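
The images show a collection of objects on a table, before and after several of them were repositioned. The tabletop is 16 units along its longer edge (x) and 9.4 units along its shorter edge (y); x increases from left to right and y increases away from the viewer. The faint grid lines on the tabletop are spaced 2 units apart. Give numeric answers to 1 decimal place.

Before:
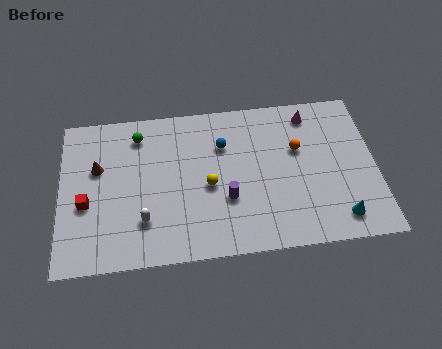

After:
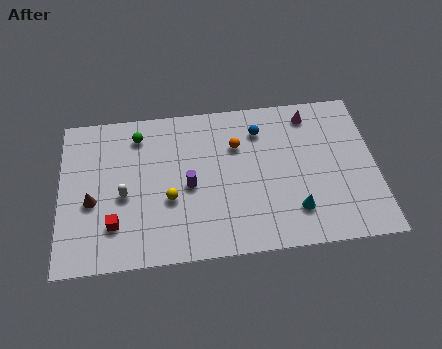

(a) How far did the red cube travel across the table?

2.0

The red cube was near (1.3, 3.8) before and (2.7, 2.4) after, so it travelled √(1.4² + 1.4²) ≈ 2.0 units.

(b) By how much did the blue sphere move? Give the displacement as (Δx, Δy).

(1.9, 0.7)

The blue sphere was at about (8.3, 6.6) and moved to about (10.2, 7.3).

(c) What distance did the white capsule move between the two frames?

1.9

The white capsule was near (4.2, 2.5) before and (3.2, 4.1) after, so it travelled √(1.0² + 1.6²) ≈ 1.9 units.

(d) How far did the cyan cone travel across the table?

2.3

From (14.0, 1.5) to (11.8, 2.2), the cyan cone covered √(2.2² + 0.7²) ≈ 2.3 units.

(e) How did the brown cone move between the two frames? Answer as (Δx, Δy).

(-0.3, -2.0)

The brown cone was at about (1.9, 5.9) and moved to about (1.6, 3.9).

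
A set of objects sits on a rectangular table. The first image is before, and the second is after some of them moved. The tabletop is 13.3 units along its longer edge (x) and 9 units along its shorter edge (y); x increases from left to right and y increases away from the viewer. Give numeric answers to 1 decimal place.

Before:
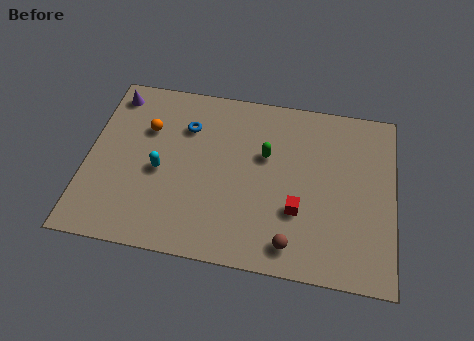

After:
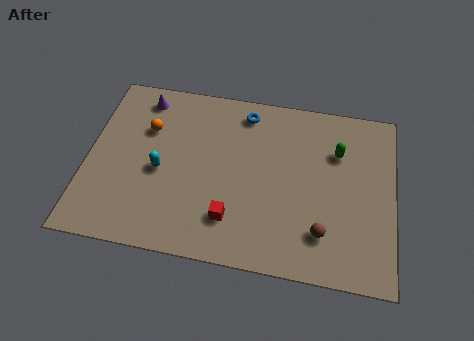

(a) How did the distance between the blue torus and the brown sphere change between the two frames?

-0.4

They were about 7.1 units apart before and 6.7 after — 0.4 units closer together.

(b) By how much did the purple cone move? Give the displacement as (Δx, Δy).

(1.3, 0.0)

The purple cone was at about (0.9, 7.7) and moved to about (2.2, 7.7).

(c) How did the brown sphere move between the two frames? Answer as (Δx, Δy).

(1.3, 0.8)

The brown sphere started near (9.0, 1.3) and ended near (10.3, 2.1).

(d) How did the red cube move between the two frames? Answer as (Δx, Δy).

(-2.8, -0.9)

From the two frames, the red cube sits at roughly (9.2, 3.0) before and (6.4, 2.1) after.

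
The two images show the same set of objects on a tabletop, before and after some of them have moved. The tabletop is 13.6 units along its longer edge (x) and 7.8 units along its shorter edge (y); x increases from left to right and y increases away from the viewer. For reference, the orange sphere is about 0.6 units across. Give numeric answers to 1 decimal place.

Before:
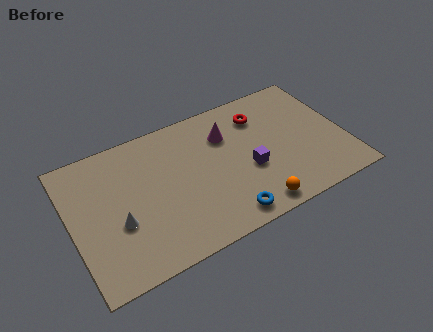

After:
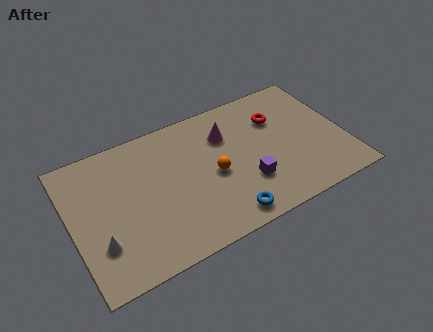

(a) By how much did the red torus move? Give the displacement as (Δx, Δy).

(0.8, -0.5)

The red torus was at about (9.7, 6.0) and moved to about (10.5, 5.5).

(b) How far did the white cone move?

1.2

From (2.2, 3.0) to (1.2, 2.3), the white cone covered √(1.0² + 0.7²) ≈ 1.2 units.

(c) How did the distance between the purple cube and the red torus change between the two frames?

+0.6

They were about 3.1 units apart before and 3.7 after — 0.6 units further apart.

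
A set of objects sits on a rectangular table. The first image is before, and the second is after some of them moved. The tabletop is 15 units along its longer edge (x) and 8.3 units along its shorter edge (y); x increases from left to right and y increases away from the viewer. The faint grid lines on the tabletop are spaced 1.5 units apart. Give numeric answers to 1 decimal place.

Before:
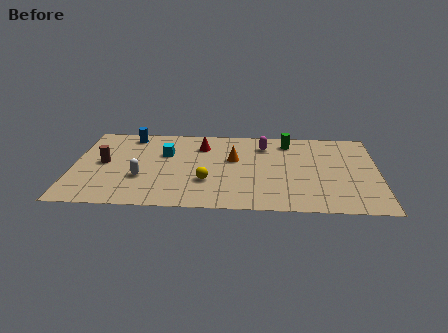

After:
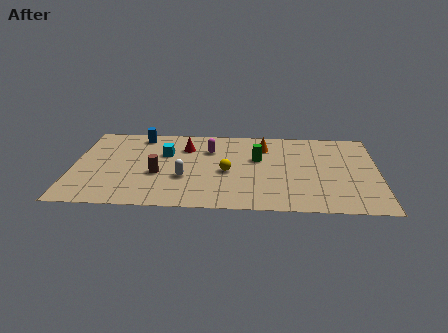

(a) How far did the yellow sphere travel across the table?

1.4

From (6.6, 2.7) to (7.6, 3.7), the yellow sphere covered √(1.0² + 1.0²) ≈ 1.4 units.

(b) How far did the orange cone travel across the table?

2.1

From (7.9, 5.0) to (9.4, 6.4), the orange cone covered √(1.5² + 1.4²) ≈ 2.1 units.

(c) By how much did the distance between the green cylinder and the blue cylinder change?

-1.6

Before: roughly 7.9 units apart; after: 6.3. That's 1.6 units closer together.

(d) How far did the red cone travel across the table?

0.8

The red cone was near (6.3, 6.3) before and (5.5, 6.1) after, so it travelled √(0.8² + 0.2²) ≈ 0.8 units.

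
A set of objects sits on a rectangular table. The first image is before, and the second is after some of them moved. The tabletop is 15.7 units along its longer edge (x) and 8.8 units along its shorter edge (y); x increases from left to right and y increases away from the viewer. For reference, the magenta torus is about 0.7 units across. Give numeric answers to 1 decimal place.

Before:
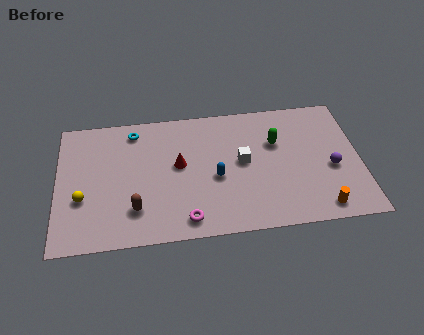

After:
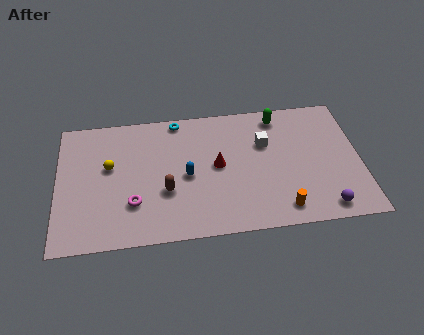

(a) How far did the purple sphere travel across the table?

2.6

The purple sphere moved from about (14.2, 3.7) to (13.7, 1.1), a distance of √(0.5² + 2.6²) ≈ 2.6.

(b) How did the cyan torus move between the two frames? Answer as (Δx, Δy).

(2.3, 0.5)

The cyan torus started near (4.0, 7.5) and ended near (6.3, 8.0).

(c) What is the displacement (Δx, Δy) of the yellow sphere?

(1.4, 2.0)

The yellow sphere was at about (1.3, 3.2) and moved to about (2.7, 5.2).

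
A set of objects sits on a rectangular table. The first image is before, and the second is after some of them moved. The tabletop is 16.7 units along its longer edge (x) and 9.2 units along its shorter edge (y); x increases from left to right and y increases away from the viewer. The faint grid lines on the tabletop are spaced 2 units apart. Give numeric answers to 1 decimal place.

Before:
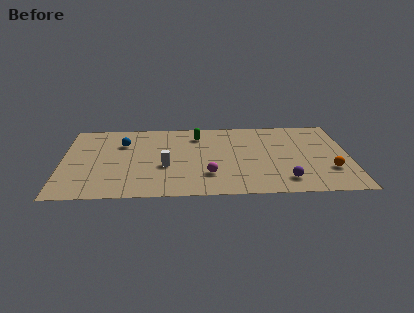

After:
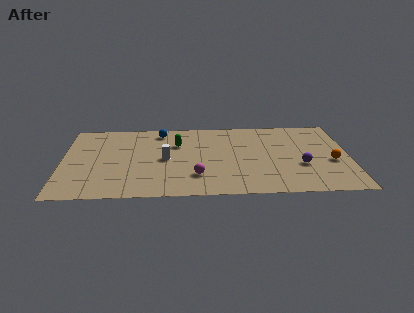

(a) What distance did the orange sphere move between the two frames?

1.0

The orange sphere moved from about (15.5, 2.8) to (15.7, 3.8), a distance of √(0.2² + 1.0²) ≈ 1.0.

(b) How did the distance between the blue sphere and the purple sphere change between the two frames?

-1.2

Before: roughly 10.6 units apart; after: 9.4. That's 1.2 units closer together.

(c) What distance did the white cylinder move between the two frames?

0.9

The white cylinder moved from about (6.0, 3.6) to (6.0, 4.5), a distance of √(0.0² + 0.9²) ≈ 0.9.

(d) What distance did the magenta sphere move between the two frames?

0.7

From (8.5, 2.5) to (7.8, 2.4), the magenta sphere covered √(0.7² + 0.1²) ≈ 0.7 units.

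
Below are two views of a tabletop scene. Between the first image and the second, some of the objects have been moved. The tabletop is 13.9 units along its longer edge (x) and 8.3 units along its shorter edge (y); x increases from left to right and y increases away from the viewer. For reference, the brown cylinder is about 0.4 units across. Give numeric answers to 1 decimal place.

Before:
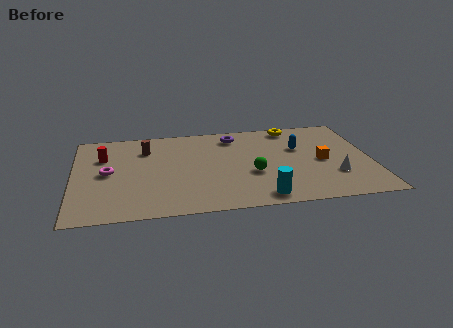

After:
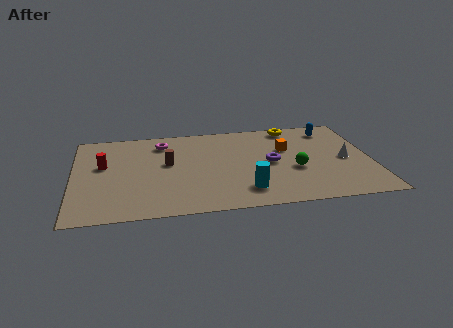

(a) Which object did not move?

the yellow torus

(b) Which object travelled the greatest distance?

the magenta torus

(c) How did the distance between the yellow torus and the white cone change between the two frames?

-1.0

The distance was about 5.2 in the first image and 4.2 in the second, so they moved 1.0 units closer together.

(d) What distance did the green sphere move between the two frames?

2.0

The green sphere was near (8.3, 3.2) before and (10.3, 3.3) after, so it travelled √(2.0² + 0.1²) ≈ 2.0 units.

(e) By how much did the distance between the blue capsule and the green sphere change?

+1.0

Before: roughly 3.1 units apart; after: 4.1. That's 1.0 units further apart.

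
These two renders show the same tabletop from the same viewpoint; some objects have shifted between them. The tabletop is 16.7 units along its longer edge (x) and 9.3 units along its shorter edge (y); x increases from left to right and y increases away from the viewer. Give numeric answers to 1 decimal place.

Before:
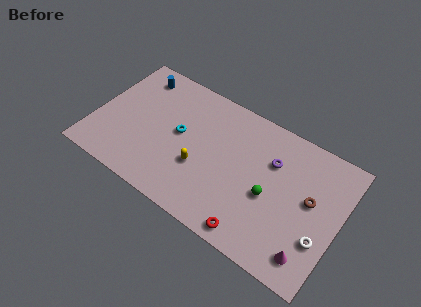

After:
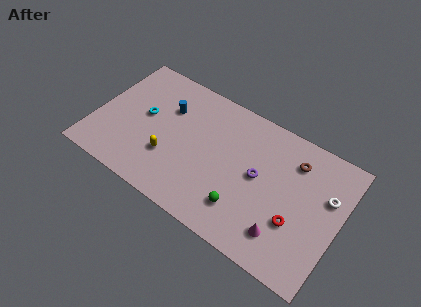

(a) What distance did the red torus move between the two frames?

3.3

From (11.5, 1.0) to (14.0, 3.2), the red torus covered √(2.5² + 2.2²) ≈ 3.3 units.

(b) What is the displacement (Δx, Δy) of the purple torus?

(-0.7, -1.5)

The purple torus was at about (11.9, 6.4) and moved to about (11.2, 4.9).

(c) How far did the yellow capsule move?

2.1

The yellow capsule moved from about (7.4, 3.4) to (5.3, 3.0), a distance of √(2.1² + 0.4²) ≈ 2.1.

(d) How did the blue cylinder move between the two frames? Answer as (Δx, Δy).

(2.4, -1.4)

From the two frames, the blue cylinder sits at roughly (2.2, 7.8) before and (4.6, 6.4) after.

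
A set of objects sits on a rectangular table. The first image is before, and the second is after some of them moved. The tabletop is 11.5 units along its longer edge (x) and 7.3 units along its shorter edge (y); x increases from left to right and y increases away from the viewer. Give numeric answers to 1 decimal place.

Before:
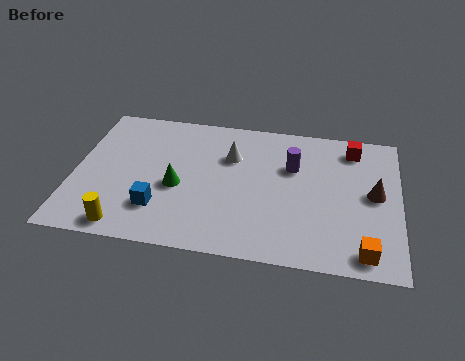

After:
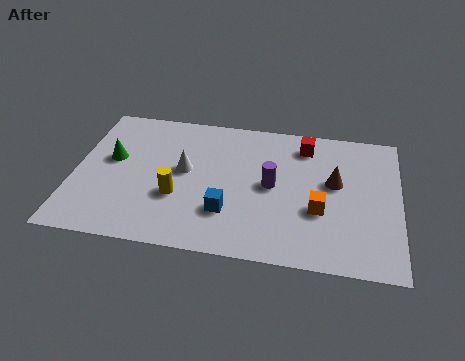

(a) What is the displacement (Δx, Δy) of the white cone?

(-1.6, -1.0)

From the two frames, the white cone sits at roughly (5.5, 5.0) before and (3.9, 4.0) after.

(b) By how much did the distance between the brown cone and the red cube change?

-0.3

Before: roughly 2.4 units apart; after: 2.1. That's 0.3 units closer together.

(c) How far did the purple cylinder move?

1.3

The purple cylinder moved from about (7.7, 4.8) to (7.0, 3.7), a distance of √(0.7² + 1.1²) ≈ 1.3.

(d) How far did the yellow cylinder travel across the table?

2.5

The yellow cylinder moved from about (2.0, 0.8) to (3.7, 2.6), a distance of √(1.7² + 1.8²) ≈ 2.5.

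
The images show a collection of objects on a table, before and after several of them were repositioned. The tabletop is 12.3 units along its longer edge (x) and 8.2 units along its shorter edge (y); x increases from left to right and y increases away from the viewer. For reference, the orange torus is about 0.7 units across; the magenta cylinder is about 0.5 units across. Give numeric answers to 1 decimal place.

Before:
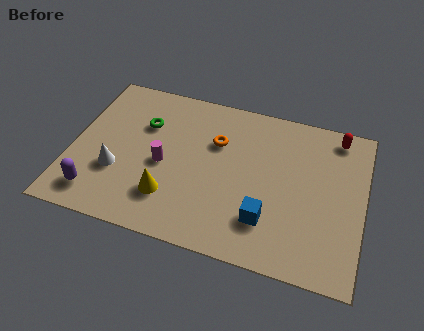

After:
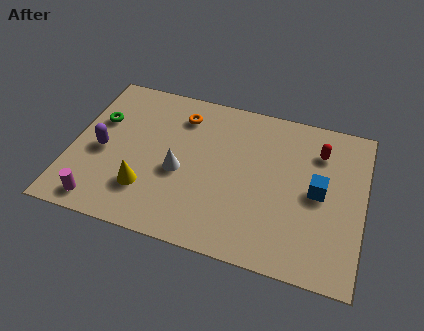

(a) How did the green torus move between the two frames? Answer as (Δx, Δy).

(-1.9, -0.3)

From the two frames, the green torus sits at roughly (2.9, 5.6) before and (1.0, 5.3) after.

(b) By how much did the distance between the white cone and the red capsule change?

-3.7

Before: roughly 10.0 units apart; after: 6.3. That's 3.7 units closer together.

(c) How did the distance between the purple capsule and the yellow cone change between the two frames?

-0.6

Before: roughly 3.1 units apart; after: 2.5. That's 0.6 units closer together.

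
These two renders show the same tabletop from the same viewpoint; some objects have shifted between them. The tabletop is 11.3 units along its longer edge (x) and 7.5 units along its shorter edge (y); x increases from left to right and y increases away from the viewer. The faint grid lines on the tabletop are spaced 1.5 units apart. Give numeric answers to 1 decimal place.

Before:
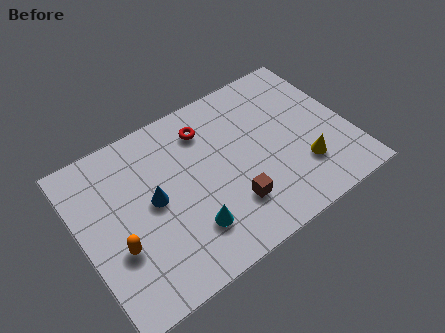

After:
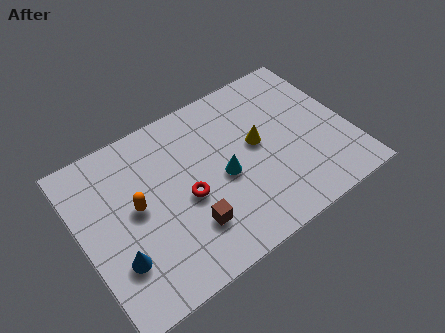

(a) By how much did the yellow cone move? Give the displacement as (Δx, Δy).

(-1.6, 2.0)

The yellow cone was at about (9.1, 2.1) and moved to about (7.5, 4.1).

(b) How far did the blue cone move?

2.5

The blue cone moved from about (3.0, 3.9) to (1.2, 2.2), a distance of √(1.8² + 1.7²) ≈ 2.5.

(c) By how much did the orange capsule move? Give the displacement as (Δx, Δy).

(1.0, 1.3)

The orange capsule was at about (1.3, 2.7) and moved to about (2.3, 4.0).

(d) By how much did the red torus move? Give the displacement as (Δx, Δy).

(-1.3, -2.6)

The red torus was at about (5.6, 5.9) and moved to about (4.3, 3.3).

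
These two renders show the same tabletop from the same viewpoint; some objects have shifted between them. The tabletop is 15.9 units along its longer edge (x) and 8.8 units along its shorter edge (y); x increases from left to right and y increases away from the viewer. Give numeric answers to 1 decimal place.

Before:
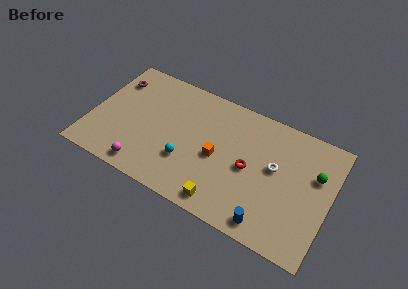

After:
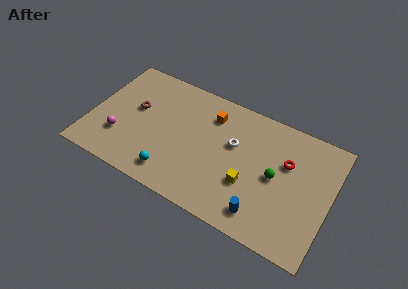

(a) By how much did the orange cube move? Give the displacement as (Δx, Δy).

(-0.8, 2.8)

From the two frames, the orange cube sits at roughly (8.5, 4.0) before and (7.7, 6.8) after.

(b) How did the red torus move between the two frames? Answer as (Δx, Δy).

(2.3, 1.5)

The red torus started near (10.6, 4.2) and ended near (12.9, 5.7).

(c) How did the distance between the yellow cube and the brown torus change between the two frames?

-1.8

Before: roughly 9.9 units apart; after: 8.1. That's 1.8 units closer together.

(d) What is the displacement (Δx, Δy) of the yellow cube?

(1.4, 2.0)

The yellow cube was at about (9.3, 1.1) and moved to about (10.7, 3.1).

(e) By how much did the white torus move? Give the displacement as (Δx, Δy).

(-2.8, 0.4)

From the two frames, the white torus sits at roughly (12.2, 5.0) before and (9.4, 5.4) after.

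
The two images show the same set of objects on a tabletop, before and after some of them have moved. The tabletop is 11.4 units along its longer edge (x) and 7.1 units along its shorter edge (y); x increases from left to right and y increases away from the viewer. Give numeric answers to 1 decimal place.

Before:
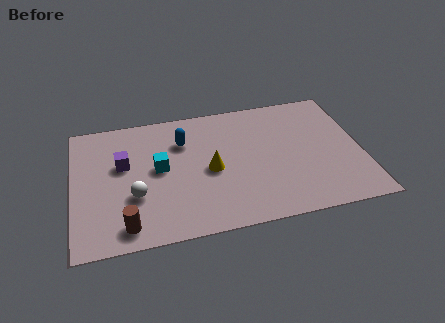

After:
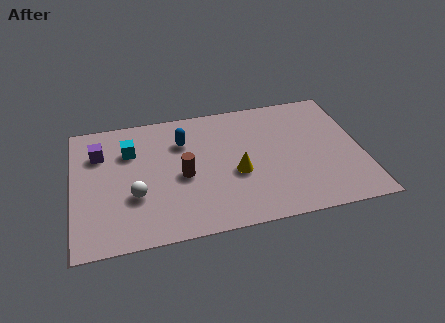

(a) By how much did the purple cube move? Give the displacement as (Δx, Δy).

(-0.9, 0.8)

The purple cube was at about (2.0, 4.3) and moved to about (1.1, 5.1).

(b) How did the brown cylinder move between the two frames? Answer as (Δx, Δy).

(2.3, 2.2)

From the two frames, the brown cylinder sits at roughly (2.0, 1.0) before and (4.3, 3.2) after.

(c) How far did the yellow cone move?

1.1

The yellow cone moved from about (5.4, 3.3) to (6.4, 2.9), a distance of √(1.0² + 0.4²) ≈ 1.1.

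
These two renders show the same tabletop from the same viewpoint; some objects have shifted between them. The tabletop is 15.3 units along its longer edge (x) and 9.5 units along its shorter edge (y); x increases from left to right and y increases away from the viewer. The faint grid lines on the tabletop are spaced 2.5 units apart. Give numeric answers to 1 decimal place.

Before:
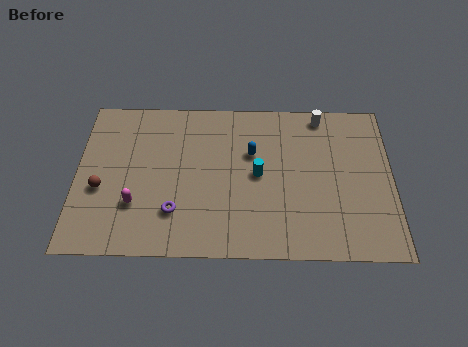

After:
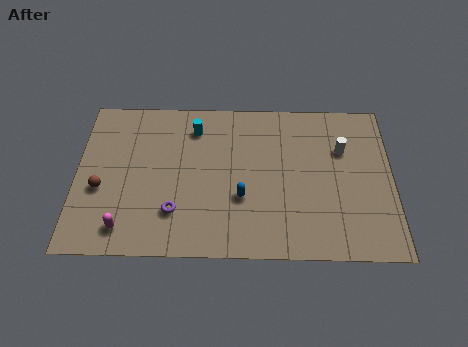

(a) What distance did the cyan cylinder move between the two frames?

4.2

The cyan cylinder moved from about (8.8, 4.8) to (5.7, 7.6), a distance of √(3.1² + 2.8²) ≈ 4.2.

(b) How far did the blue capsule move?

2.7

The blue capsule was near (8.5, 6.1) before and (8.0, 3.4) after, so it travelled √(0.5² + 2.7²) ≈ 2.7 units.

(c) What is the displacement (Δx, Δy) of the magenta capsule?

(-0.5, -1.4)

The magenta capsule started near (2.9, 2.9) and ended near (2.4, 1.5).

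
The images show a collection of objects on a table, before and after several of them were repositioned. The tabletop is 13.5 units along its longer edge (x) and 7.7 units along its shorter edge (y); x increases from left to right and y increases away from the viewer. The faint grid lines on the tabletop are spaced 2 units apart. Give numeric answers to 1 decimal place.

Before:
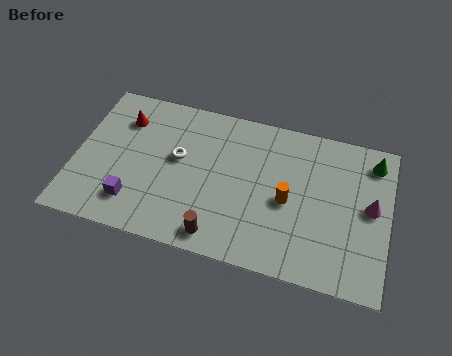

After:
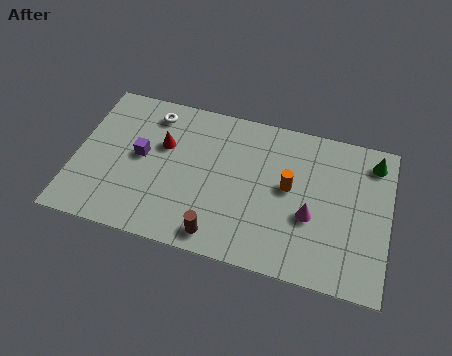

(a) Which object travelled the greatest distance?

the magenta cone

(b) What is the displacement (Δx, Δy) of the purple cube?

(0.1, 2.4)

The purple cube started near (2.7, 1.7) and ended near (2.8, 4.1).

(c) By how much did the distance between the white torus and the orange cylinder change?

+1.6

The distance was about 4.9 in the first image and 6.5 in the second, so they moved 1.6 units further apart.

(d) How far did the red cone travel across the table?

2.0

The red cone moved from about (1.9, 5.8) to (3.7, 4.9), a distance of √(1.8² + 0.9²) ≈ 2.0.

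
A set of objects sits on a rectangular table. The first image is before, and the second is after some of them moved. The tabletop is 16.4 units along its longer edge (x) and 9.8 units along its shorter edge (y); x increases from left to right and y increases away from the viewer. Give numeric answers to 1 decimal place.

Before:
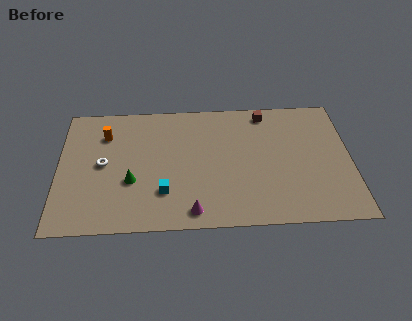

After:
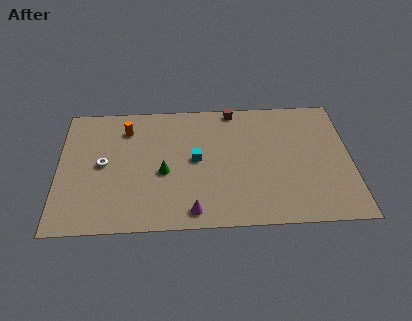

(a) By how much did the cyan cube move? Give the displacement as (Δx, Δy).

(1.8, 2.4)

From the two frames, the cyan cube sits at roughly (5.9, 2.7) before and (7.7, 5.1) after.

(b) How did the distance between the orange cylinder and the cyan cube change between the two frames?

-1.0

Before: roughly 5.7 units apart; after: 4.7. That's 1.0 units closer together.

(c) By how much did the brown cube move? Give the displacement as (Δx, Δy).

(-1.8, 0.4)

The brown cube started near (11.7, 8.6) and ended near (9.9, 9.0).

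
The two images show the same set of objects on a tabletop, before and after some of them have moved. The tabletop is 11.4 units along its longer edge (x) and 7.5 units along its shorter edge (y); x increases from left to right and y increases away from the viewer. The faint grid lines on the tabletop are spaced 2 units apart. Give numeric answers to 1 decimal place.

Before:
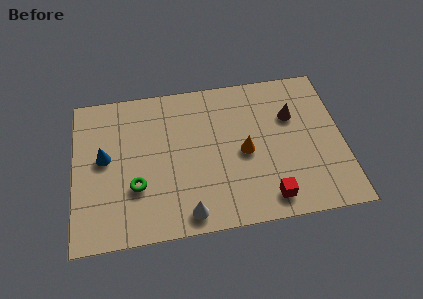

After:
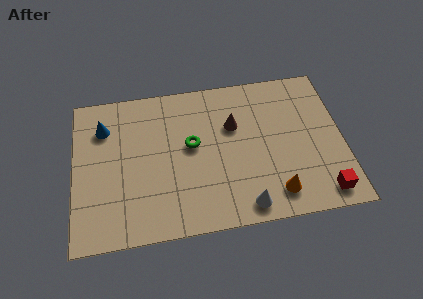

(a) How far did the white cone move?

2.4

The white cone moved from about (4.7, 0.9) to (7.1, 0.9), a distance of √(2.4² + 0.0²) ≈ 2.4.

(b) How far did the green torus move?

2.9

The green torus was near (2.6, 2.5) before and (5.0, 4.2) after, so it travelled √(2.4² + 1.7²) ≈ 2.9 units.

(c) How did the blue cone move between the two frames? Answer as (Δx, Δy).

(0.0, 1.5)

From the two frames, the blue cone sits at roughly (1.3, 4.1) before and (1.3, 5.6) after.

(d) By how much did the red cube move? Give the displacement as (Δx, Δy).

(2.3, -0.1)

From the two frames, the red cube sits at roughly (8.1, 1.1) before and (10.4, 1.0) after.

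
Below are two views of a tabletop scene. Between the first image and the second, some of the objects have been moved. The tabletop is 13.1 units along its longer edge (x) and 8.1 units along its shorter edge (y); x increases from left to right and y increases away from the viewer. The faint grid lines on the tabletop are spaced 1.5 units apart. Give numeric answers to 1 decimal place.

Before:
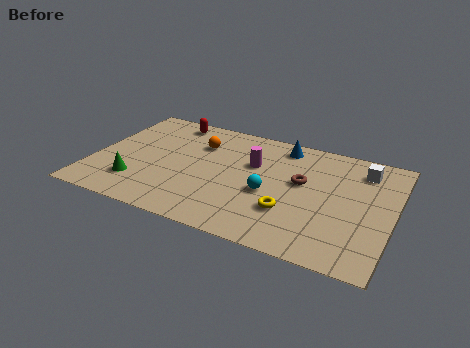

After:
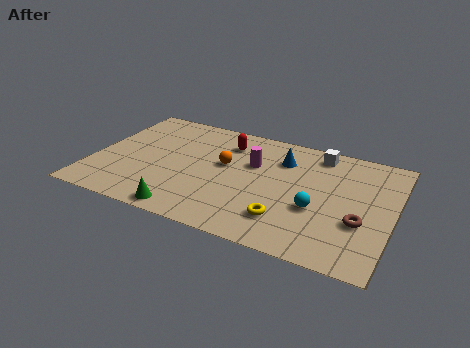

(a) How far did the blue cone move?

1.0

The blue cone was near (8.0, 7.0) before and (8.1, 6.0) after, so it travelled √(0.1² + 1.0²) ≈ 1.0 units.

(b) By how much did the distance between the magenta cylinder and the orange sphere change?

-1.3

They were about 2.6 units apart before and 1.3 after — 1.3 units closer together.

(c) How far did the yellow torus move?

0.6

From (8.8, 2.5) to (8.7, 1.9), the yellow torus covered √(0.1² + 0.6²) ≈ 0.6 units.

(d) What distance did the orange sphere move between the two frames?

1.7

From (4.4, 5.8) to (5.7, 4.7), the orange sphere covered √(1.3² + 1.1²) ≈ 1.7 units.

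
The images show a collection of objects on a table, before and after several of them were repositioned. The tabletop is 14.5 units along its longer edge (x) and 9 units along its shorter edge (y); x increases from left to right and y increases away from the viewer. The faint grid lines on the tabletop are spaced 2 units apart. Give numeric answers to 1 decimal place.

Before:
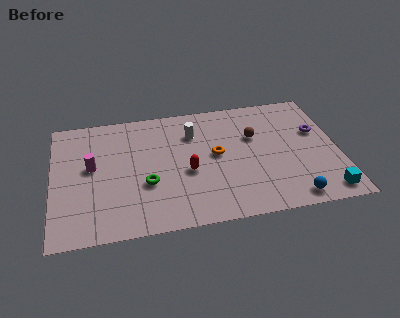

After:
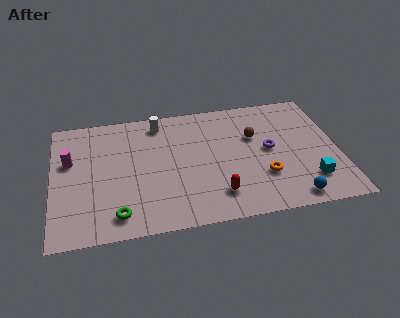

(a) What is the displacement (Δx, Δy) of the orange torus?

(2.3, -2.0)

From the two frames, the orange torus sits at roughly (8.3, 4.8) before and (10.6, 2.8) after.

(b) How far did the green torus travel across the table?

2.4

The green torus was near (4.7, 3.3) before and (3.2, 1.4) after, so it travelled √(1.5² + 1.9²) ≈ 2.4 units.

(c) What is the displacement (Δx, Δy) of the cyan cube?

(-0.7, 1.0)

The cyan cube started near (13.6, 1.1) and ended near (12.9, 2.1).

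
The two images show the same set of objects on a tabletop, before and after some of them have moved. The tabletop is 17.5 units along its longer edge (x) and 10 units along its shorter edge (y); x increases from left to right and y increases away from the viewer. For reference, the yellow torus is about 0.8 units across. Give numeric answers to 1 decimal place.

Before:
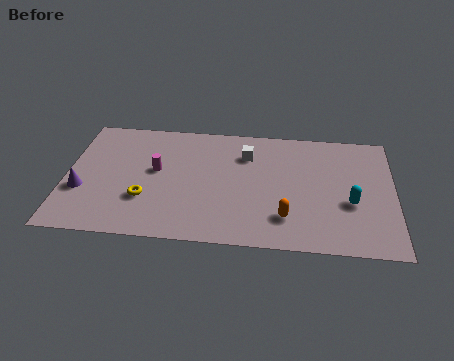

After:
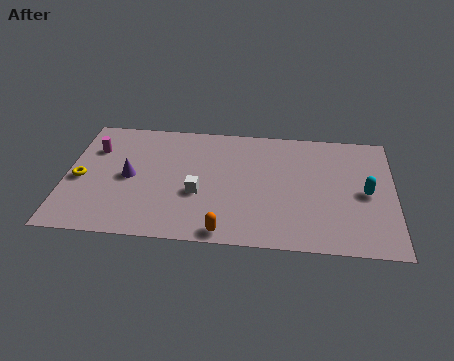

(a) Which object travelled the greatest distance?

the white cube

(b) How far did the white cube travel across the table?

4.3

The white cube was near (9.6, 7.4) before and (7.1, 3.9) after, so it travelled √(2.5² + 3.5²) ≈ 4.3 units.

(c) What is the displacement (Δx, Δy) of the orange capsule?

(-3.2, -1.5)

From the two frames, the orange capsule sits at roughly (11.8, 2.4) before and (8.6, 0.9) after.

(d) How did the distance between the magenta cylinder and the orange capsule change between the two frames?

+1.8

Before: roughly 7.7 units apart; after: 9.5. That's 1.8 units further apart.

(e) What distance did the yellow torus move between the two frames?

3.7

The yellow torus was near (4.3, 3.2) before and (0.8, 4.5) after, so it travelled √(3.5² + 1.3²) ≈ 3.7 units.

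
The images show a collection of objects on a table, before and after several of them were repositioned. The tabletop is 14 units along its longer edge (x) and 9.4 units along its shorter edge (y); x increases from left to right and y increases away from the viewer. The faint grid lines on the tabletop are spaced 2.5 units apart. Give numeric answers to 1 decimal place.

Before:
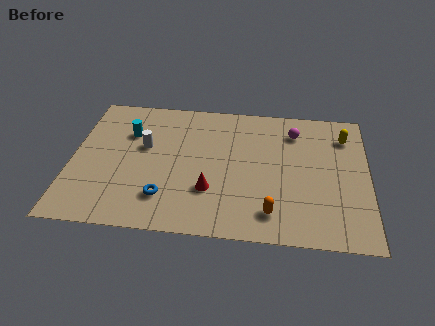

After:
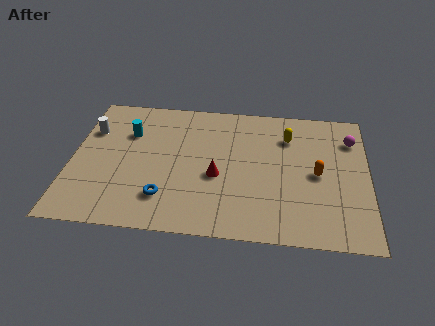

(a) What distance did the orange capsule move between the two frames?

3.5

The orange capsule was near (9.5, 1.7) before and (11.6, 4.5) after, so it travelled √(2.1² + 2.8²) ≈ 3.5 units.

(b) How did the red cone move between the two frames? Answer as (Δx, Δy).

(0.3, 1.0)

The red cone was at about (6.6, 2.9) and moved to about (6.9, 3.9).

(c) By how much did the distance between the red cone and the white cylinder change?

+2.4

Before: roughly 4.2 units apart; after: 6.6. That's 2.4 units further apart.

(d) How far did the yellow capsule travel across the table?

2.7

The yellow capsule was near (12.9, 7.3) before and (10.2, 7.0) after, so it travelled √(2.7² + 0.3²) ≈ 2.7 units.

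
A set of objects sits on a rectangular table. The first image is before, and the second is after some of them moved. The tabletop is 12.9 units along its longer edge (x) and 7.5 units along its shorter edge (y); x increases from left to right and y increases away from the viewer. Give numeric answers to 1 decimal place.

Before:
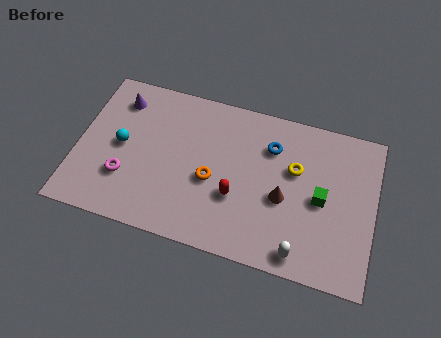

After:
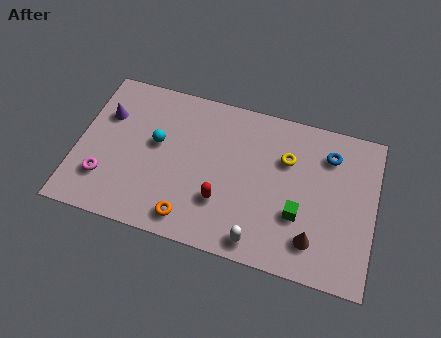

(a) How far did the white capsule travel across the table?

1.8

From (9.9, 0.9) to (8.1, 0.9), the white capsule covered √(1.8² + 0.0²) ≈ 1.8 units.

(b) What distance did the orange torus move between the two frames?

2.2

From (5.9, 3.2) to (5.1, 1.1), the orange torus covered √(0.8² + 2.1²) ≈ 2.2 units.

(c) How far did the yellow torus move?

0.6

The yellow torus moved from about (9.4, 4.7) to (9.0, 5.1), a distance of √(0.4² + 0.4²) ≈ 0.6.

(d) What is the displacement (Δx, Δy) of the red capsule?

(-0.6, -0.4)

From the two frames, the red capsule sits at roughly (7.0, 2.7) before and (6.4, 2.3) after.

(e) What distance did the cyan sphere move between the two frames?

1.6

The cyan sphere was near (1.9, 3.8) before and (3.4, 4.3) after, so it travelled √(1.5² + 0.5²) ≈ 1.6 units.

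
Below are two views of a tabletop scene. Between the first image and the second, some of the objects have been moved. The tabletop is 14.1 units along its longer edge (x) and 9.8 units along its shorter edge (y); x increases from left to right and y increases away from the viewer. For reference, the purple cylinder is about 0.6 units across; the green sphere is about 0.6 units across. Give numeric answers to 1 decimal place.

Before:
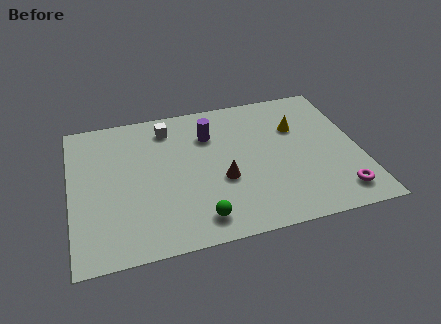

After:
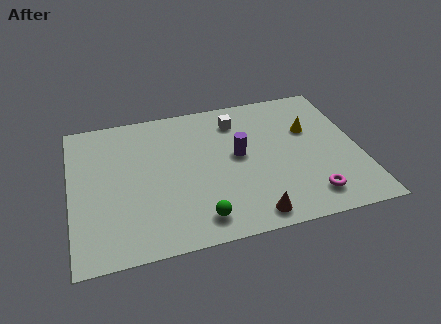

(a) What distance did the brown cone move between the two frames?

3.0

The brown cone was near (7.3, 3.8) before and (8.5, 1.1) after, so it travelled √(1.2² + 2.7²) ≈ 3.0 units.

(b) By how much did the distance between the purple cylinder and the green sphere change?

-1.3

Before: roughly 5.7 units apart; after: 4.4. That's 1.3 units closer together.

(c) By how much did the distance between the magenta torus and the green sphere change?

-1.4

The distance was about 6.8 in the first image and 5.4 in the second, so they moved 1.4 units closer together.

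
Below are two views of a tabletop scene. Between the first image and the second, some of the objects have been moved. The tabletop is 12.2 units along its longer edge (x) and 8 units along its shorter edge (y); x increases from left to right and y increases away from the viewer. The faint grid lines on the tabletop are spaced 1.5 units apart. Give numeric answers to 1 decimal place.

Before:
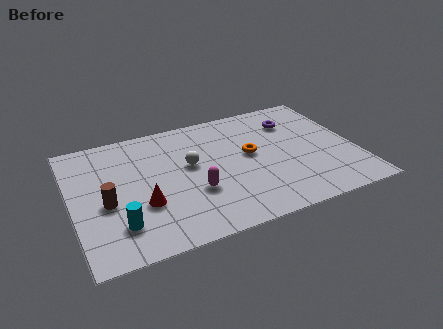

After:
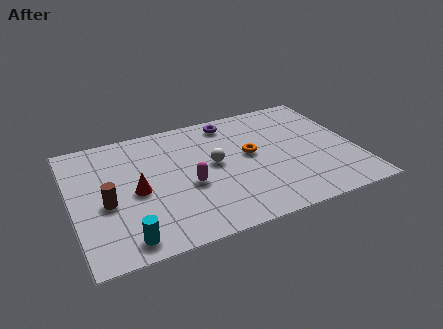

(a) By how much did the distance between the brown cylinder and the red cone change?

-0.3

The distance was about 1.6 in the first image and 1.3 in the second, so they moved 0.3 units closer together.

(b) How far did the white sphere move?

1.0

The white sphere moved from about (5.1, 4.6) to (6.1, 4.3), a distance of √(1.0² + 0.3²) ≈ 1.0.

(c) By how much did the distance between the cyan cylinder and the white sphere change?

+1.0

Before: roughly 4.3 units apart; after: 5.3. That's 1.0 units further apart.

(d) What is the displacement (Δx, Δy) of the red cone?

(-0.2, 0.9)

From the two frames, the red cone sits at roughly (2.9, 2.8) before and (2.7, 3.7) after.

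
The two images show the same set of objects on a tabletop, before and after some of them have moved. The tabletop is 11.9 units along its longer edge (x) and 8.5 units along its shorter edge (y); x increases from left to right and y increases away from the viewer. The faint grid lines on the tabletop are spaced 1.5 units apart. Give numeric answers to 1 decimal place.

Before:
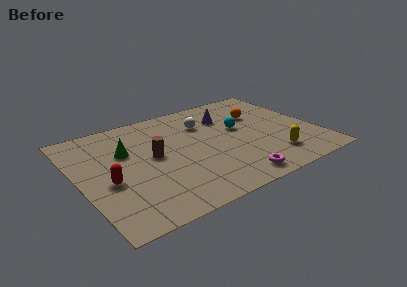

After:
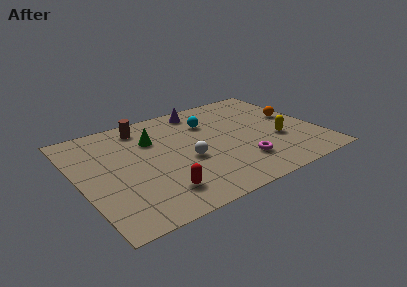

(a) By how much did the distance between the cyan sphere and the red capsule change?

-1.5

The distance was about 7.0 in the first image and 5.5 in the second, so they moved 1.5 units closer together.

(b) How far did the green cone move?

1.5

The green cone moved from about (2.5, 5.5) to (3.9, 5.9), a distance of √(1.4² + 0.4²) ≈ 1.5.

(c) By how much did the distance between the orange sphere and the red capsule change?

-0.3

The distance was about 8.4 in the first image and 8.1 in the second, so they moved 0.3 units closer together.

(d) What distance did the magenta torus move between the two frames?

1.3

The magenta torus was near (7.1, 1.0) before and (7.7, 2.1) after, so it travelled √(0.6² + 1.1²) ≈ 1.3 units.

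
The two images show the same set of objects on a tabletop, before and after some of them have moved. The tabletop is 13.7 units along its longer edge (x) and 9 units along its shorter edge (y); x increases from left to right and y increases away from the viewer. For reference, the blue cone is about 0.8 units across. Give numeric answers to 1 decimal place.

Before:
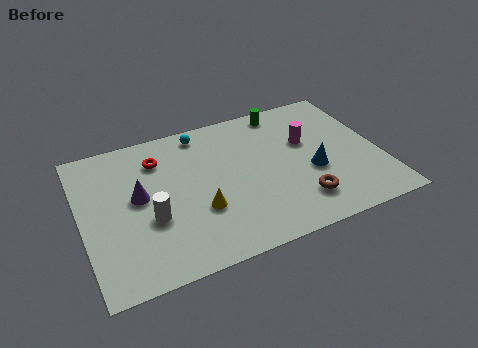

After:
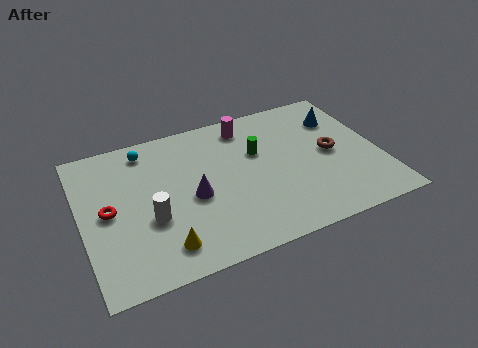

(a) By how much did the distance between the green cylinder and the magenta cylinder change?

-0.6

They were about 2.5 units apart before and 1.9 after — 0.6 units closer together.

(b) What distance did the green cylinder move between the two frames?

2.7

The green cylinder was near (9.7, 8.0) before and (8.2, 5.7) after, so it travelled √(1.5² + 2.3²) ≈ 2.7 units.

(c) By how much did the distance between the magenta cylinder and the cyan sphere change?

-0.5

Before: roughly 5.2 units apart; after: 4.7. That's 0.5 units closer together.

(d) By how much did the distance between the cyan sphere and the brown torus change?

+1.8

They were about 7.1 units apart before and 8.9 after — 1.8 units further apart.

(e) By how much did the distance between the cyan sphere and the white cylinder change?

-1.0

The distance was about 5.3 in the first image and 4.3 in the second, so they moved 1.0 units closer together.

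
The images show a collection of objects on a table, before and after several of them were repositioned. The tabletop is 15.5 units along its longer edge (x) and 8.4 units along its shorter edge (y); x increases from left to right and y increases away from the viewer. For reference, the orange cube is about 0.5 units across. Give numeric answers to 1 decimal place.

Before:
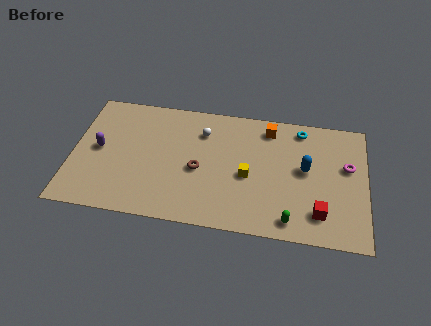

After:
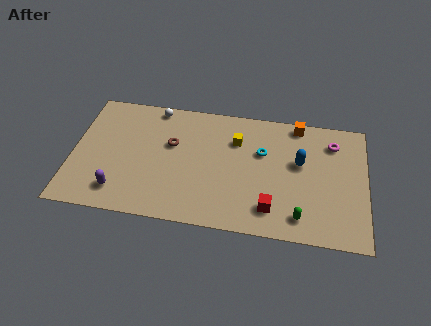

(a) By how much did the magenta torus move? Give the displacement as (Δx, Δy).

(-0.8, 1.5)

From the two frames, the magenta torus sits at roughly (14.5, 5.1) before and (13.7, 6.6) after.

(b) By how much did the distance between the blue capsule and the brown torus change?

+1.1

They were about 5.7 units apart before and 6.8 after — 1.1 units further apart.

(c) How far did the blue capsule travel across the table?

0.5

From (12.3, 4.6) to (12.0, 5.0), the blue capsule covered √(0.3² + 0.4²) ≈ 0.5 units.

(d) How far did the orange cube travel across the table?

1.6

From (10.3, 7.1) to (11.8, 7.6), the orange cube covered √(1.5² + 0.5²) ≈ 1.6 units.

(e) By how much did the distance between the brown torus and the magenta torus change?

+0.7

They were about 7.9 units apart before and 8.6 after — 0.7 units further apart.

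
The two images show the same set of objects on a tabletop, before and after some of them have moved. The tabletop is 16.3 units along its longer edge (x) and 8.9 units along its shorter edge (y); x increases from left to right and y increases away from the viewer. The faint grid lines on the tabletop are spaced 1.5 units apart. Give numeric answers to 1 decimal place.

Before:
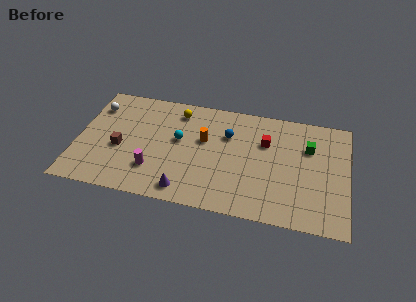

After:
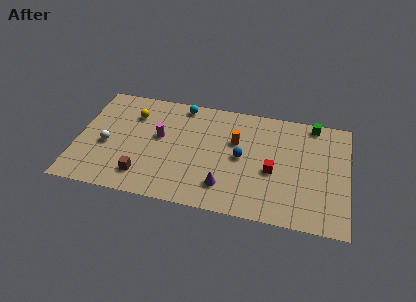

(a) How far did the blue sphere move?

1.8

The blue sphere moved from about (9.0, 6.1) to (9.9, 4.5), a distance of √(0.9² + 1.6²) ≈ 1.8.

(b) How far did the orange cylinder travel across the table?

1.9

The orange cylinder moved from about (7.6, 5.4) to (9.5, 5.7), a distance of √(1.9² + 0.3²) ≈ 1.9.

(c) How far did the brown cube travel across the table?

2.4

From (2.6, 3.7) to (4.1, 1.8), the brown cube covered √(1.5² + 1.9²) ≈ 2.4 units.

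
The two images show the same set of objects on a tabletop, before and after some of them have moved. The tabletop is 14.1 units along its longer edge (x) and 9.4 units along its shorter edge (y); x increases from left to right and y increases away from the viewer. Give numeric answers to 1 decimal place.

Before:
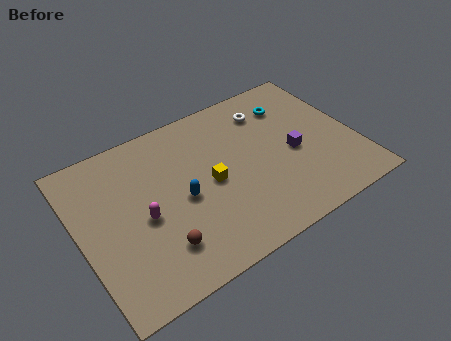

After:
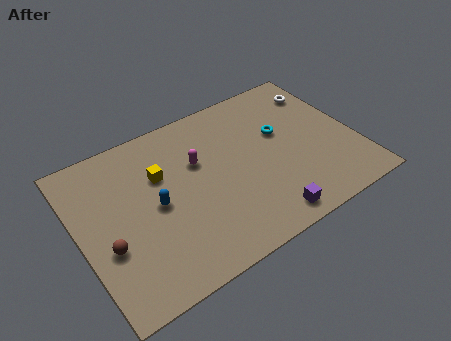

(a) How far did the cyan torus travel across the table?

1.7

From (11.3, 7.2) to (10.5, 5.7), the cyan torus covered √(0.8² + 1.5²) ≈ 1.7 units.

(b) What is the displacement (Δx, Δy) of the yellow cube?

(-2.3, 1.7)

The yellow cube started near (6.6, 4.5) and ended near (4.3, 6.2).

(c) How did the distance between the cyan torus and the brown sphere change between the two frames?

+0.4

Before: roughly 9.2 units apart; after: 9.6. That's 0.4 units further apart.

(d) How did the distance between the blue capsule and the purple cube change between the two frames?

+0.3

The distance was about 5.8 in the first image and 6.1 in the second, so they moved 0.3 units further apart.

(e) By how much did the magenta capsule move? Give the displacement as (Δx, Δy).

(3.1, 1.8)

From the two frames, the magenta capsule sits at roughly (3.1, 4.2) before and (6.2, 6.0) after.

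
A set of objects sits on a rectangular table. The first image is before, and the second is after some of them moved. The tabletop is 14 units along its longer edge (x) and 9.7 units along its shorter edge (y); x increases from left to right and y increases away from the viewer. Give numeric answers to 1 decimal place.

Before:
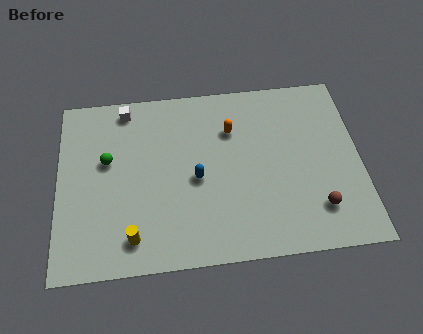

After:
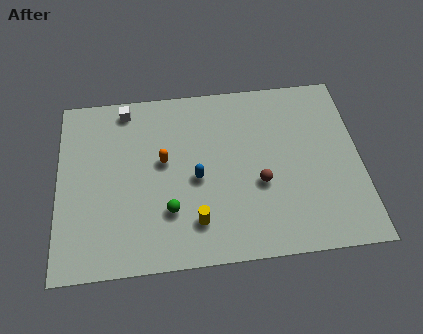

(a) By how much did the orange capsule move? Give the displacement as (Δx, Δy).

(-3.2, -1.4)

From the two frames, the orange capsule sits at roughly (8.1, 6.9) before and (4.9, 5.5) after.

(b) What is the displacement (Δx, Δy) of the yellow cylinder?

(2.9, 0.5)

The yellow cylinder was at about (3.4, 1.6) and moved to about (6.3, 2.1).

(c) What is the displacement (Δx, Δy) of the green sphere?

(2.8, -3.0)

The green sphere was at about (2.3, 5.8) and moved to about (5.1, 2.8).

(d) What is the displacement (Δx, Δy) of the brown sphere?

(-2.6, 1.6)

The brown sphere was at about (11.9, 2.2) and moved to about (9.3, 3.8).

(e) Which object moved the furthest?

the green sphere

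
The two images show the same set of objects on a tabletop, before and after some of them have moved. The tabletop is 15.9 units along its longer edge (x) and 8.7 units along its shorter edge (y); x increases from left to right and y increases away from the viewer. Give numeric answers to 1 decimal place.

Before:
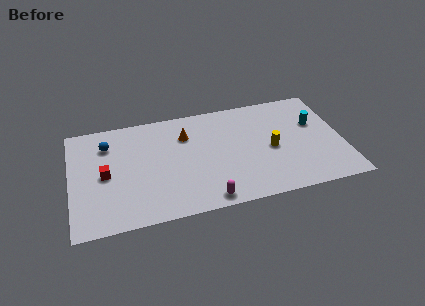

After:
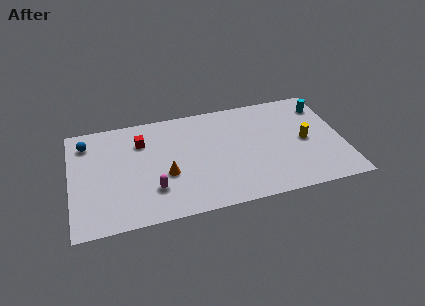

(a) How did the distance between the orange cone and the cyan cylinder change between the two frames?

+2.5

The distance was about 7.6 in the first image and 10.1 in the second, so they moved 2.5 units further apart.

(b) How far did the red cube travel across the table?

3.1

From (2.0, 4.2) to (4.2, 6.4), the red cube covered √(2.2² + 2.2²) ≈ 3.1 units.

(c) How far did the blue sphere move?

1.3

The blue sphere moved from about (2.2, 6.6) to (1.0, 7.0), a distance of √(1.2² + 0.4²) ≈ 1.3.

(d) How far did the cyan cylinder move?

1.5

From (14.4, 5.5) to (15.0, 6.9), the cyan cylinder covered √(0.6² + 1.4²) ≈ 1.5 units.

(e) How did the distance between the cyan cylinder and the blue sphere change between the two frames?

+1.8

Before: roughly 12.2 units apart; after: 14.0. That's 1.8 units further apart.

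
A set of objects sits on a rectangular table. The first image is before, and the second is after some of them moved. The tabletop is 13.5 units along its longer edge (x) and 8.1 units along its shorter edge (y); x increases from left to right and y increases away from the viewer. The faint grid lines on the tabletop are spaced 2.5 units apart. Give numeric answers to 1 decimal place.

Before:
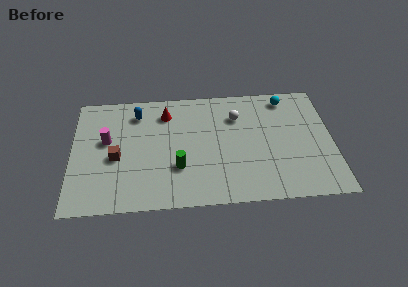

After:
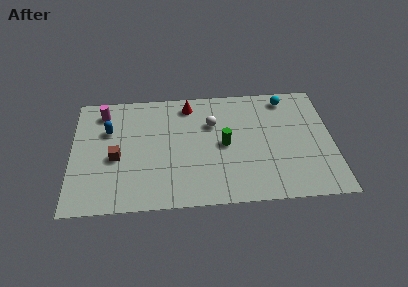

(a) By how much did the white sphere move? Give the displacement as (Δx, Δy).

(-1.3, -0.4)

The white sphere started near (8.6, 5.9) and ended near (7.3, 5.5).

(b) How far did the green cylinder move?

2.8

From (5.5, 2.6) to (7.9, 4.0), the green cylinder covered √(2.4² + 1.4²) ≈ 2.8 units.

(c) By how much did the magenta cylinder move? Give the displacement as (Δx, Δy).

(-0.2, 2.0)

From the two frames, the magenta cylinder sits at roughly (1.8, 4.7) before and (1.6, 6.7) after.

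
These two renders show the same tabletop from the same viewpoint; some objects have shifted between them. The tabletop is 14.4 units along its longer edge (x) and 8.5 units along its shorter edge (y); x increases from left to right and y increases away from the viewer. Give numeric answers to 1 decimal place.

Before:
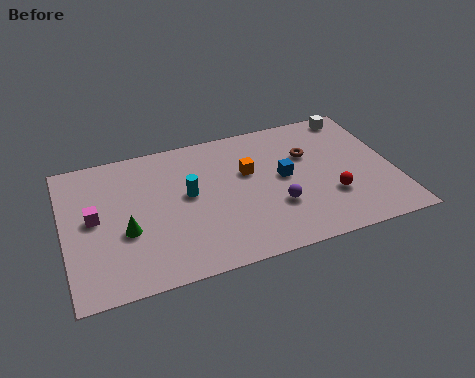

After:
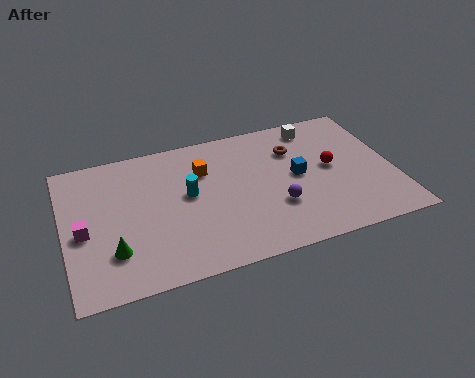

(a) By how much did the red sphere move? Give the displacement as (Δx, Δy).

(0.2, 1.8)

The red sphere was at about (11.5, 2.7) and moved to about (11.7, 4.5).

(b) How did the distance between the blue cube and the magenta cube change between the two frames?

+1.1

The distance was about 8.3 in the first image and 9.4 in the second, so they moved 1.1 units further apart.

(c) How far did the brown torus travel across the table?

0.8

From (10.8, 5.6) to (10.2, 6.1), the brown torus covered √(0.6² + 0.5²) ≈ 0.8 units.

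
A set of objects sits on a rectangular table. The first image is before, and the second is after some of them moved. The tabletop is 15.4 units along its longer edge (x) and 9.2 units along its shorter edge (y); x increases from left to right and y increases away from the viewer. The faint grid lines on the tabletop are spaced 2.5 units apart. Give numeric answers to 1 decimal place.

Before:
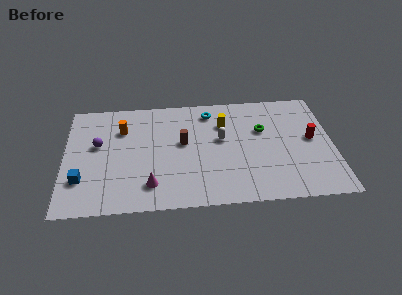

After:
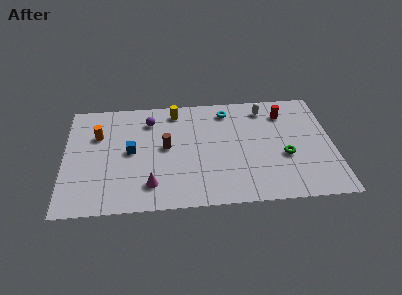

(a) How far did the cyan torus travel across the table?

1.0

The cyan torus moved from about (8.4, 7.7) to (9.4, 7.7), a distance of √(1.0² + 0.0²) ≈ 1.0.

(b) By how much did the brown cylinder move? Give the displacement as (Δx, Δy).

(-1.0, -0.3)

From the two frames, the brown cylinder sits at roughly (6.8, 5.2) before and (5.8, 4.9) after.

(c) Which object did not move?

the magenta cone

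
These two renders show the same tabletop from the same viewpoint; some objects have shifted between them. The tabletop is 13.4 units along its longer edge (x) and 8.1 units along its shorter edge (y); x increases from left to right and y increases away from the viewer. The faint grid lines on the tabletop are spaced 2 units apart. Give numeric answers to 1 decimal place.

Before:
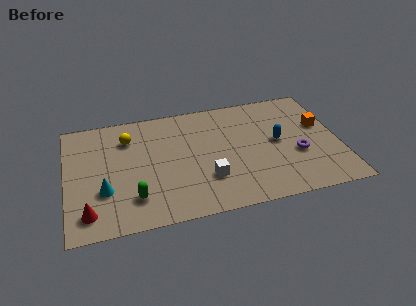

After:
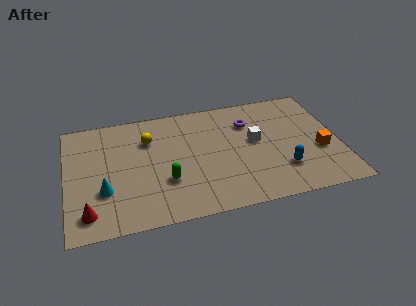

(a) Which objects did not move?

the cyan cone and the red cone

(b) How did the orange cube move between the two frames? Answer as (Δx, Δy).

(-0.2, -1.8)

The orange cube was at about (12.6, 4.9) and moved to about (12.4, 3.1).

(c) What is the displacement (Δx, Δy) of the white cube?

(2.5, 2.1)

The white cube was at about (6.8, 2.4) and moved to about (9.3, 4.5).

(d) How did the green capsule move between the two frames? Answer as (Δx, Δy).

(1.6, 0.8)

The green capsule started near (3.2, 1.9) and ended near (4.8, 2.7).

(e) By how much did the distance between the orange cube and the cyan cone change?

-0.4

The distance was about 11.0 in the first image and 10.6 in the second, so they moved 0.4 units closer together.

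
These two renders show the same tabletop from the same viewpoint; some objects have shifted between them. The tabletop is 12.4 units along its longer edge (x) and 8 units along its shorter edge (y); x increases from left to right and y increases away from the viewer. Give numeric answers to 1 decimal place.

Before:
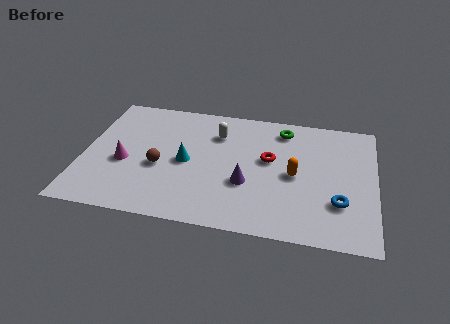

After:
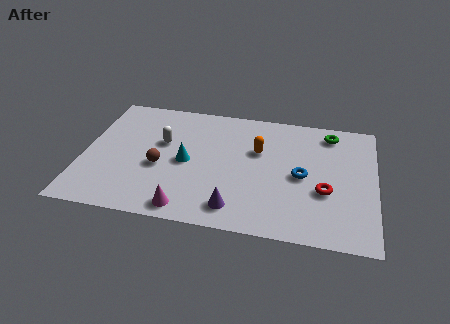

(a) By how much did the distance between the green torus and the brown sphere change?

+1.8

The distance was about 6.1 in the first image and 7.9 in the second, so they moved 1.8 units further apart.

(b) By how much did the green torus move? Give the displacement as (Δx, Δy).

(2.0, 0.1)

From the two frames, the green torus sits at roughly (8.4, 6.7) before and (10.4, 6.8) after.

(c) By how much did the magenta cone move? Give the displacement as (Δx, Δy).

(2.8, -2.4)

From the two frames, the magenta cone sits at roughly (1.8, 3.3) before and (4.6, 0.9) after.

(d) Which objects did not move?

the cyan cone and the brown sphere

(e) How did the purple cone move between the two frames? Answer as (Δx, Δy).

(-0.4, -1.6)

The purple cone started near (7.0, 2.9) and ended near (6.6, 1.3).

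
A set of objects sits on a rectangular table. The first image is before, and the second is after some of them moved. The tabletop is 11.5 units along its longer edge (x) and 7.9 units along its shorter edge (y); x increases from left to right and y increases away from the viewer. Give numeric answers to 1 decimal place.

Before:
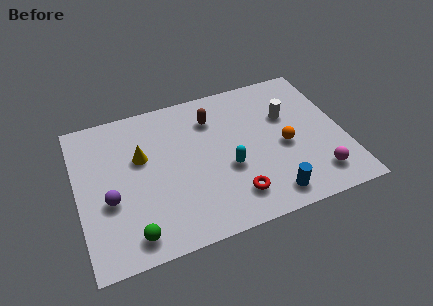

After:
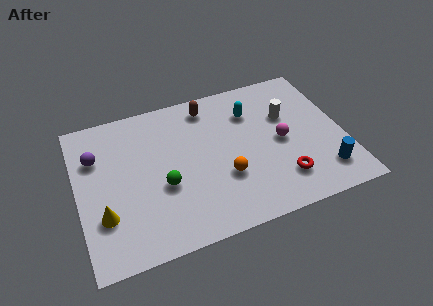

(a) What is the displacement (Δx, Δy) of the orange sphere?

(-2.7, -0.8)

The orange sphere was at about (8.9, 3.5) and moved to about (6.2, 2.7).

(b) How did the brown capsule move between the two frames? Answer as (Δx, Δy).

(-0.1, 0.7)

From the two frames, the brown capsule sits at roughly (6.0, 6.0) before and (5.9, 6.7) after.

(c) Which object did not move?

the white cylinder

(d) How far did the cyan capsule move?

3.0

From (6.4, 3.1) to (7.7, 5.8), the cyan capsule covered √(1.3² + 2.7²) ≈ 3.0 units.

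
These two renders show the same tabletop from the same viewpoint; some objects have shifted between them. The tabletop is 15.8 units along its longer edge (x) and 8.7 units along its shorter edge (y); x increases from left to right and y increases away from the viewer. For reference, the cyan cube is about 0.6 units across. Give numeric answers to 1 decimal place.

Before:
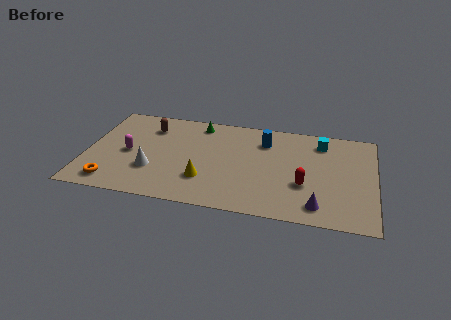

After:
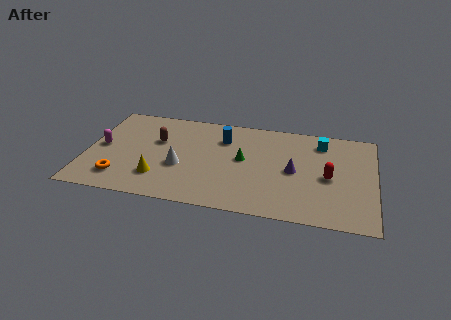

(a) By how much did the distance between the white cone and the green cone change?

-1.6

Before: roughly 5.2 units apart; after: 3.6. That's 1.6 units closer together.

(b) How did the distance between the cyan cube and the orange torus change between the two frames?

-0.6

Before: roughly 12.6 units apart; after: 12.0. That's 0.6 units closer together.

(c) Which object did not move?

the cyan cube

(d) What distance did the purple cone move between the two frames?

3.1

The purple cone moved from about (12.8, 1.4) to (11.4, 4.2), a distance of √(1.4² + 2.8²) ≈ 3.1.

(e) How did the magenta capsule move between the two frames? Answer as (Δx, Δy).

(-1.5, 0.3)

From the two frames, the magenta capsule sits at roughly (2.3, 4.1) before and (0.8, 4.4) after.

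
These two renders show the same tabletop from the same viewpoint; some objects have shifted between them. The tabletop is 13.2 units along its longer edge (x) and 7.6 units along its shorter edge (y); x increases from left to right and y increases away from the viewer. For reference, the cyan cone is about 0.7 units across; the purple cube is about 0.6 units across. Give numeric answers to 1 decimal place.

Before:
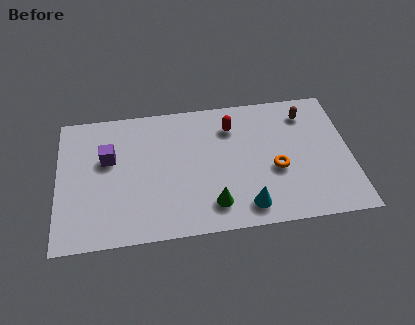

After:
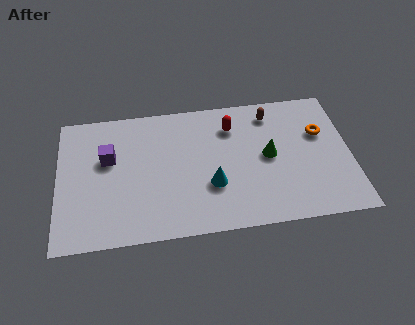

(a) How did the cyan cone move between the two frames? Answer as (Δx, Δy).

(-1.5, 1.4)

The cyan cone was at about (8.4, 1.2) and moved to about (6.9, 2.6).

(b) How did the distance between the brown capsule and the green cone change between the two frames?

-4.0

They were about 6.4 units apart before and 2.4 after — 4.0 units closer together.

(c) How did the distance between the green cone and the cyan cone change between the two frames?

+1.4

Before: roughly 1.5 units apart; after: 2.9. That's 1.4 units further apart.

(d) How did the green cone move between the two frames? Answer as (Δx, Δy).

(2.6, 2.4)

The green cone was at about (6.9, 1.5) and moved to about (9.5, 3.9).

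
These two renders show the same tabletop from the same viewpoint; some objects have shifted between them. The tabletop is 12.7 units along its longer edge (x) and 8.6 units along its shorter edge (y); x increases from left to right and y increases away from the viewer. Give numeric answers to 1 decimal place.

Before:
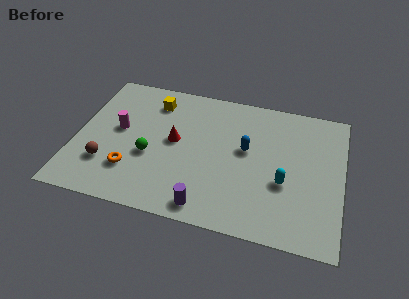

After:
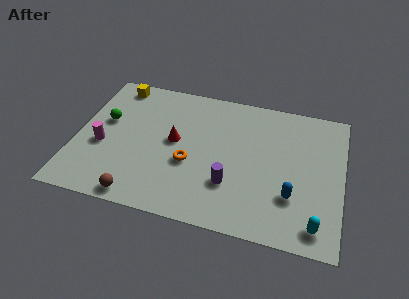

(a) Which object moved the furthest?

the blue capsule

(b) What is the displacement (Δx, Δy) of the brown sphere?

(1.7, -1.6)

From the two frames, the brown sphere sits at roughly (1.6, 2.4) before and (3.3, 0.8) after.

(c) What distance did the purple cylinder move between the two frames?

1.9

The purple cylinder was near (6.5, 1.0) before and (7.5, 2.6) after, so it travelled √(1.0² + 1.6²) ≈ 1.9 units.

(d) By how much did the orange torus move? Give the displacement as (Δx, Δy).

(2.7, 1.1)

The orange torus started near (2.8, 2.3) and ended near (5.5, 3.4).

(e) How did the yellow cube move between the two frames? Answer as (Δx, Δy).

(-1.9, 0.7)

The yellow cube started near (3.5, 6.9) and ended near (1.6, 7.6).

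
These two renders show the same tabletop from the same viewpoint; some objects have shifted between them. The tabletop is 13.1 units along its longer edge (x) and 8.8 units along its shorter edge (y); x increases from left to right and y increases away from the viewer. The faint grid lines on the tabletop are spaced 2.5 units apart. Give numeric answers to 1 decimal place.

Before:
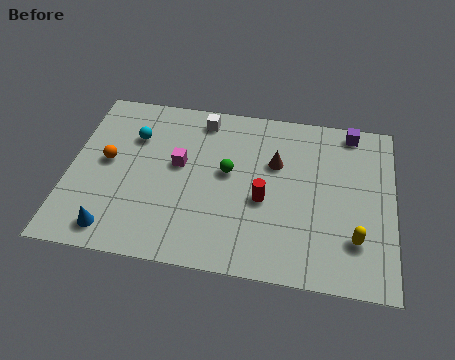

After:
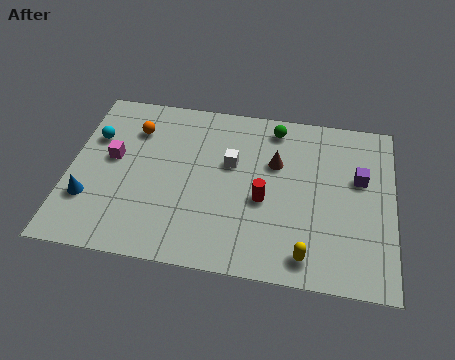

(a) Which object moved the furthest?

the green sphere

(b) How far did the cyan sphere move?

1.6

From (2.5, 6.2) to (0.9, 5.9), the cyan sphere covered √(1.6² + 0.3²) ≈ 1.6 units.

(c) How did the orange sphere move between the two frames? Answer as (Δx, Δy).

(1.0, 1.9)

From the two frames, the orange sphere sits at roughly (1.5, 4.7) before and (2.5, 6.6) after.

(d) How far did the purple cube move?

2.5

The purple cube was near (11.3, 7.9) before and (11.7, 5.4) after, so it travelled √(0.4² + 2.5²) ≈ 2.5 units.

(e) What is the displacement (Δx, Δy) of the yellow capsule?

(-1.9, -1.1)

The yellow capsule started near (11.6, 2.3) and ended near (9.7, 1.2).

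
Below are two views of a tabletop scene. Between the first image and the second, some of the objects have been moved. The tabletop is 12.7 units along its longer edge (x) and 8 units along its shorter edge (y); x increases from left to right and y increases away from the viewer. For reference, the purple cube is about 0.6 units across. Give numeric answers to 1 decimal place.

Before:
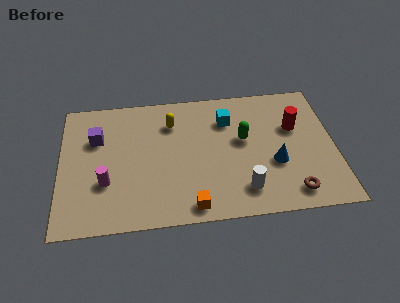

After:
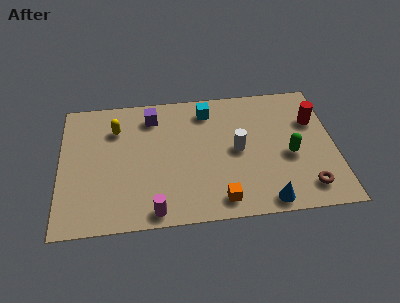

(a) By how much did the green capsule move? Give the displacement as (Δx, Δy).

(2.1, -1.2)

The green capsule started near (8.5, 4.6) and ended near (10.6, 3.4).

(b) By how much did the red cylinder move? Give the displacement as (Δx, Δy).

(0.9, 0.3)

The red cylinder started near (10.9, 5.1) and ended near (11.8, 5.4).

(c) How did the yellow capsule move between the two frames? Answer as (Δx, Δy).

(-2.6, -0.1)

The yellow capsule started near (5.2, 6.0) and ended near (2.6, 5.9).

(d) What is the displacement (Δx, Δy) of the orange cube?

(1.3, 0.2)

From the two frames, the orange cube sits at roughly (6.0, 0.9) before and (7.3, 1.1) after.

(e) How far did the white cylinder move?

2.4

The white cylinder was near (8.4, 1.6) before and (8.2, 4.0) after, so it travelled √(0.2² + 2.4²) ≈ 2.4 units.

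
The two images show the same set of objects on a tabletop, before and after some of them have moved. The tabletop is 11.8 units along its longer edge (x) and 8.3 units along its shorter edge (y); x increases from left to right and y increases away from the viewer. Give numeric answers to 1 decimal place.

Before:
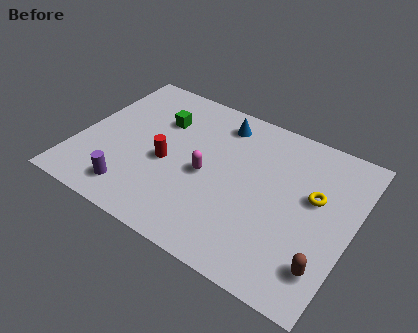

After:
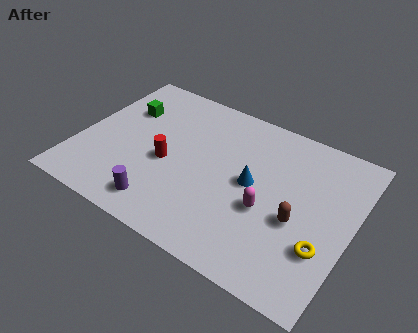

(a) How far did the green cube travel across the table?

1.6

The green cube moved from about (3.2, 5.8) to (1.6, 5.7), a distance of √(1.6² + 0.1²) ≈ 1.6.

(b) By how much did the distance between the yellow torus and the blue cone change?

-1.1

Before: roughly 4.8 units apart; after: 3.7. That's 1.1 units closer together.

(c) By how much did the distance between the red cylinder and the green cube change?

+0.8

Before: roughly 2.3 units apart; after: 3.1. That's 0.8 units further apart.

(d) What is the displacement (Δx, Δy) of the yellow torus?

(0.7, -2.3)

The yellow torus started near (10.1, 4.9) and ended near (10.8, 2.6).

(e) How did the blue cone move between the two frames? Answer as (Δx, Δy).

(1.8, -2.6)

The blue cone started near (5.7, 6.9) and ended near (7.5, 4.3).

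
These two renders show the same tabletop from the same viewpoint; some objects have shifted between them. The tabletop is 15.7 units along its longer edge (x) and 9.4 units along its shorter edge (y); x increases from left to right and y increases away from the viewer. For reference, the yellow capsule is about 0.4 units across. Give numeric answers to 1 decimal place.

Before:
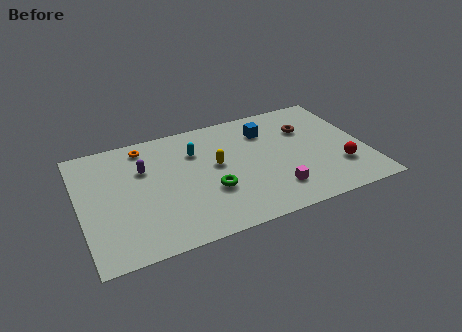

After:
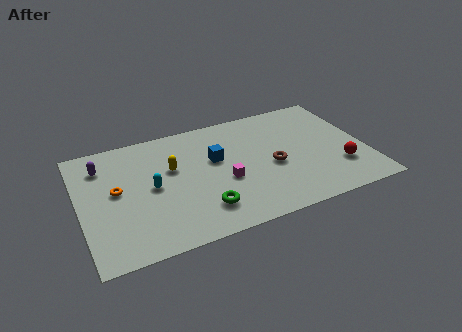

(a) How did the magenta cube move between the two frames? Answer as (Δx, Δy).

(-2.6, 1.7)

From the two frames, the magenta cube sits at roughly (10.4, 2.1) before and (7.8, 3.8) after.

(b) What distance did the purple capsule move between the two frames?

2.4

The purple capsule moved from about (3.6, 6.3) to (1.4, 7.3), a distance of √(2.2² + 1.0²) ≈ 2.4.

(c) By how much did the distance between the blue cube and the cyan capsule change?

-0.3

The distance was about 4.0 in the first image and 3.7 in the second, so they moved 0.3 units closer together.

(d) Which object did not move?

the red sphere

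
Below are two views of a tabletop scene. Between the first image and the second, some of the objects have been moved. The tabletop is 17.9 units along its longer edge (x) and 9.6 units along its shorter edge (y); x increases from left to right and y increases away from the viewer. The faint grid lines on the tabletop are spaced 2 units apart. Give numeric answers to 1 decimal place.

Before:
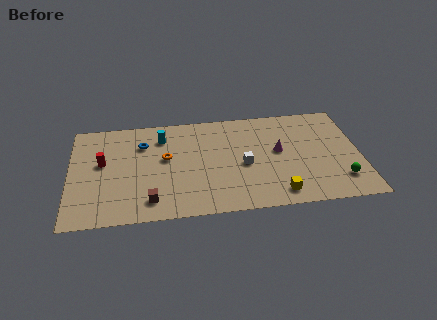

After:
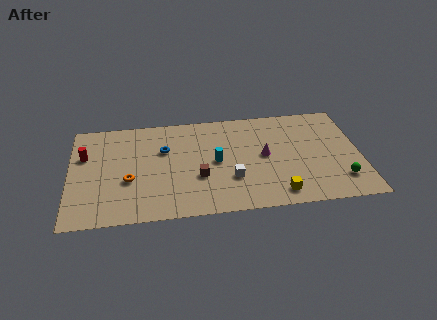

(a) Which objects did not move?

the green sphere and the yellow cube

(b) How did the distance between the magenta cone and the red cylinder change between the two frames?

+0.3

Before: roughly 10.9 units apart; after: 11.2. That's 0.3 units further apart.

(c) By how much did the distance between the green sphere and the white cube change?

+0.5

They were about 6.3 units apart before and 6.8 after — 0.5 units further apart.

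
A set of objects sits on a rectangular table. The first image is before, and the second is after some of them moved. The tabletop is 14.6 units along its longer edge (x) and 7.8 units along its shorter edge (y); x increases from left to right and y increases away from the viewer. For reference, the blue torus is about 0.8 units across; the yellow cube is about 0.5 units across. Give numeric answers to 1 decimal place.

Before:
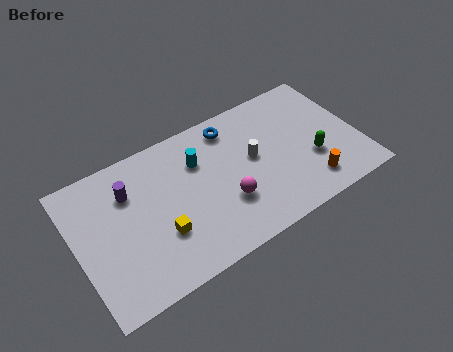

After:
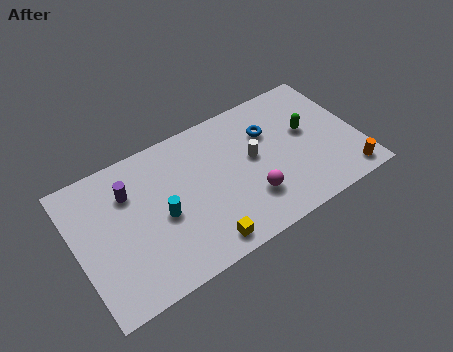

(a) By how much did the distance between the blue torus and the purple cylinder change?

+1.7

Before: roughly 5.6 units apart; after: 7.3. That's 1.7 units further apart.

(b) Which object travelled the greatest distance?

the cyan cylinder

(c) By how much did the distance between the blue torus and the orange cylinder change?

-0.5

They were about 6.1 units apart before and 5.6 after — 0.5 units closer together.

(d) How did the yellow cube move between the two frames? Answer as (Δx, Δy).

(1.9, -1.6)

The yellow cube was at about (4.1, 2.6) and moved to about (6.0, 1.0).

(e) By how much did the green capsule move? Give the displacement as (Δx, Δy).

(0.0, 1.7)

The green capsule started near (12.1, 2.8) and ended near (12.1, 4.5).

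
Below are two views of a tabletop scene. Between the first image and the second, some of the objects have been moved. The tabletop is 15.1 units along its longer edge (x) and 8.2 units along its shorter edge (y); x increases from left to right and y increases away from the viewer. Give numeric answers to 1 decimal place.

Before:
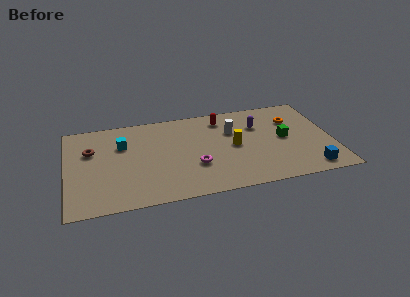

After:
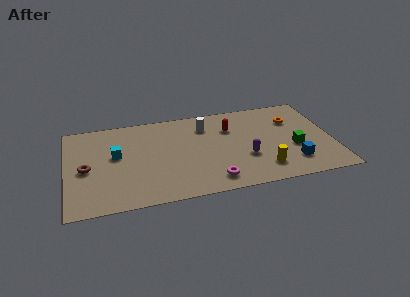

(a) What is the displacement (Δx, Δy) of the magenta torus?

(0.9, -1.5)

The magenta torus was at about (7.2, 2.8) and moved to about (8.1, 1.3).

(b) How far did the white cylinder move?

1.7

The white cylinder was near (9.5, 5.5) before and (8.0, 6.3) after, so it travelled √(1.5² + 0.8²) ≈ 1.7 units.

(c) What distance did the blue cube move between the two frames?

1.2

From (13.6, 1.1) to (12.7, 1.9), the blue cube covered √(0.9² + 0.8²) ≈ 1.2 units.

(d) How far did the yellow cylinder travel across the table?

2.8

From (9.5, 4.1) to (11.0, 1.7), the yellow cylinder covered √(1.5² + 2.4²) ≈ 2.8 units.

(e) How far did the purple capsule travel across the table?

2.9

The purple capsule moved from about (11.0, 5.7) to (10.1, 2.9), a distance of √(0.9² + 2.8²) ≈ 2.9.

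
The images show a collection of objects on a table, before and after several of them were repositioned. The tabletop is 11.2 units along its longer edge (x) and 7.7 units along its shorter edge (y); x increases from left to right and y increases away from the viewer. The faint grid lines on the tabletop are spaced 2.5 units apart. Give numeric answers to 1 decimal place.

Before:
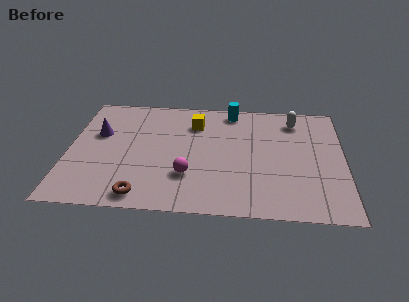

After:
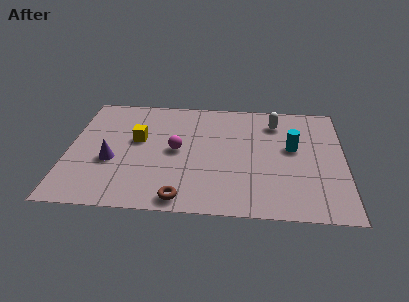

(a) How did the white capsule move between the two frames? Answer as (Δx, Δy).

(-0.8, -0.2)

The white capsule started near (9.2, 6.3) and ended near (8.4, 6.1).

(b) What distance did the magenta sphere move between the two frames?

1.7

The magenta sphere was near (4.9, 2.3) before and (4.4, 3.9) after, so it travelled √(0.5² + 1.6²) ≈ 1.7 units.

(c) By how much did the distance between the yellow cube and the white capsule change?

+1.7

Before: roughly 4.1 units apart; after: 5.8. That's 1.7 units further apart.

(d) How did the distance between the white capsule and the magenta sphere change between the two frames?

-1.3

Before: roughly 5.9 units apart; after: 4.6. That's 1.3 units closer together.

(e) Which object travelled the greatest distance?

the cyan cylinder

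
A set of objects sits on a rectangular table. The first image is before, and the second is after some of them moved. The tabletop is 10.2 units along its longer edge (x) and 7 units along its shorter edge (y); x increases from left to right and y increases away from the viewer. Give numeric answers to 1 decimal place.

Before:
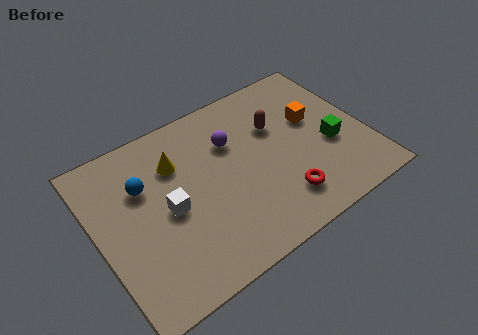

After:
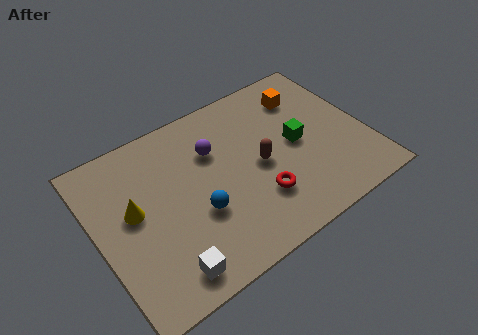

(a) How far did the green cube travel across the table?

1.4

From (8.8, 2.8) to (7.6, 3.5), the green cube covered √(1.2² + 0.7²) ≈ 1.4 units.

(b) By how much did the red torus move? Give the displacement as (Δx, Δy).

(-0.8, 0.5)

The red torus was at about (6.6, 1.5) and moved to about (5.8, 2.0).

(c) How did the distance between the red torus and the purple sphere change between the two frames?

-0.5

They were about 3.5 units apart before and 3.0 after — 0.5 units closer together.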